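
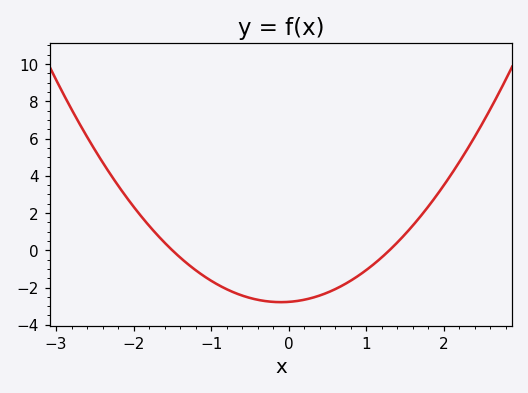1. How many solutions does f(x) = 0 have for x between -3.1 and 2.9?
2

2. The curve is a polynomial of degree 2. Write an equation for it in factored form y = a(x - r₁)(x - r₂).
y = 1.42(x + 1.5)(x - 1.3)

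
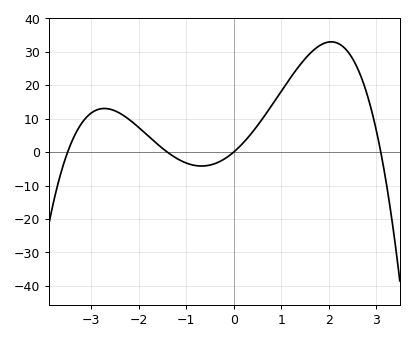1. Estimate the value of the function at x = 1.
18.1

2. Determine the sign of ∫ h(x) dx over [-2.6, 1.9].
positive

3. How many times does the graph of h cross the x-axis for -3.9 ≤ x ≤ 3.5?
4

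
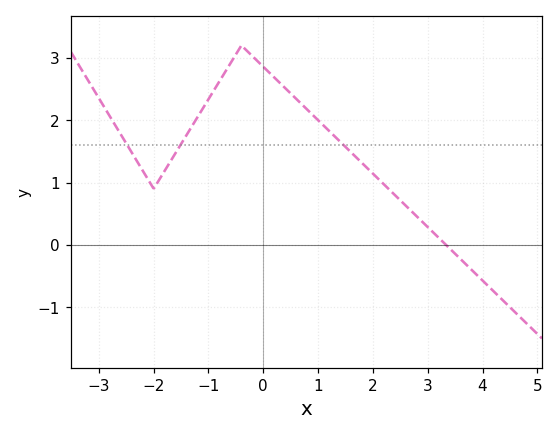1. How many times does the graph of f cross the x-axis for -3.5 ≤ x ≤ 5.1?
1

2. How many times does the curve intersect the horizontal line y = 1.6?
3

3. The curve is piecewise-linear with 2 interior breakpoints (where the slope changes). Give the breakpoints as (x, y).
(-2, 0.9); (-0.4, 3.2)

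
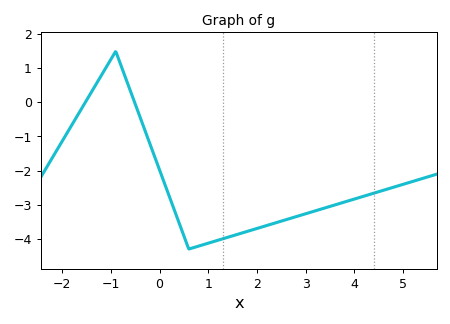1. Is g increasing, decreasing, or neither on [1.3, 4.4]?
increasing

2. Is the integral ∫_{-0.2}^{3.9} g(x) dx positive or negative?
negative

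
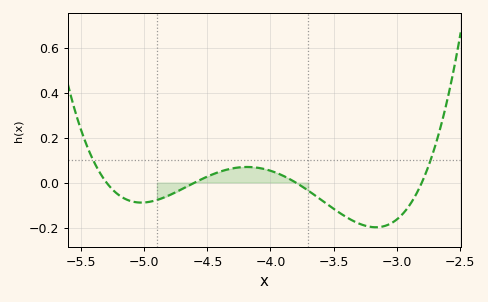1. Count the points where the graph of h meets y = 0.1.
2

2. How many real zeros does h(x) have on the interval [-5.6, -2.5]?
4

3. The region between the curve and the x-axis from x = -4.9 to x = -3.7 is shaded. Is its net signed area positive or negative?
positive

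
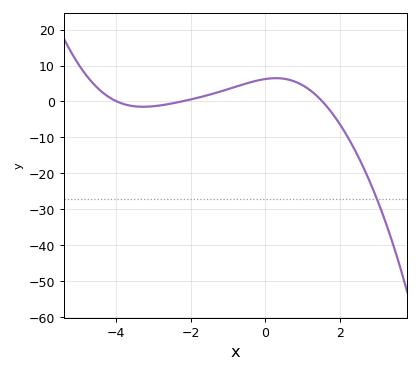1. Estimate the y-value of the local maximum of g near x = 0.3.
6.49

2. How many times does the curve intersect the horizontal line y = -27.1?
1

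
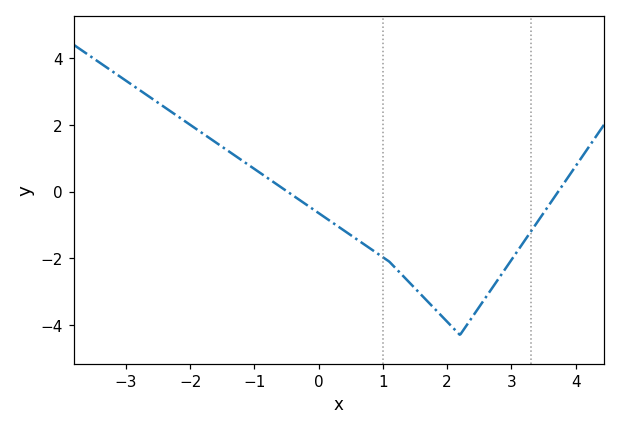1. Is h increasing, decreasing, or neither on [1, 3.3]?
neither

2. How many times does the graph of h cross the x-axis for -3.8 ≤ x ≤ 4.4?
2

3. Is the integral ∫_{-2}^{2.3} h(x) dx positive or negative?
negative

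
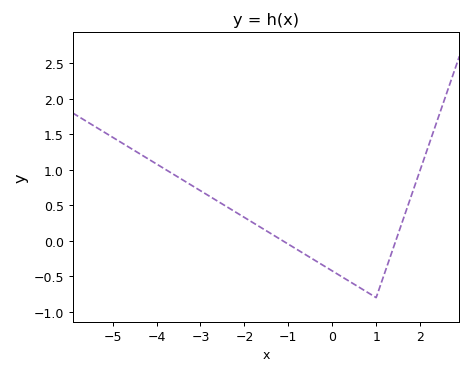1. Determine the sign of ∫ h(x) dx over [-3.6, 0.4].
positive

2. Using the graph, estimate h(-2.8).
0.65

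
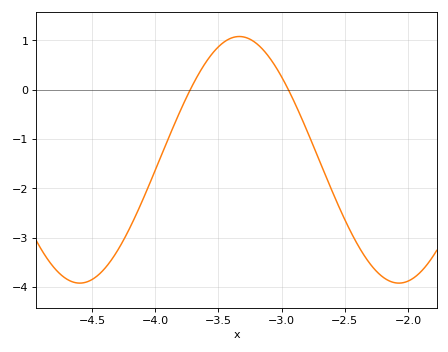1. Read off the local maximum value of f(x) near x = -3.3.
1.08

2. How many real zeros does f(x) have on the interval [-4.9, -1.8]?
2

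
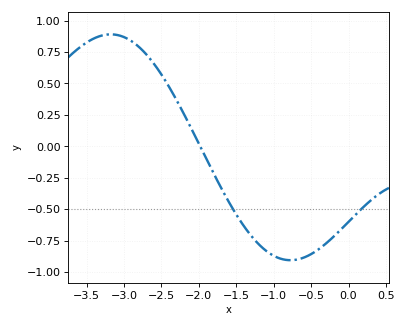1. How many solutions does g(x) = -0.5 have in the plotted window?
2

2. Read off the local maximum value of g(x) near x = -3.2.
0.9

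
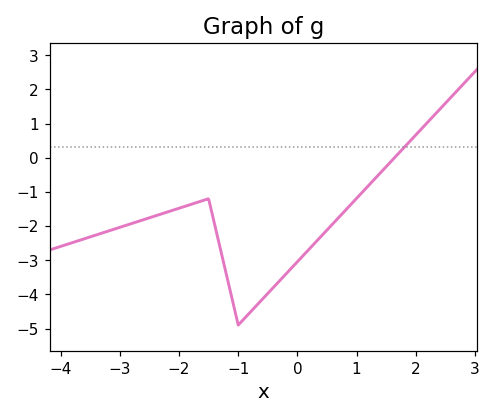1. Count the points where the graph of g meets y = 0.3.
1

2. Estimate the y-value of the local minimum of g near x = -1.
-4.9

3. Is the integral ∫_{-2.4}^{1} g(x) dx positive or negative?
negative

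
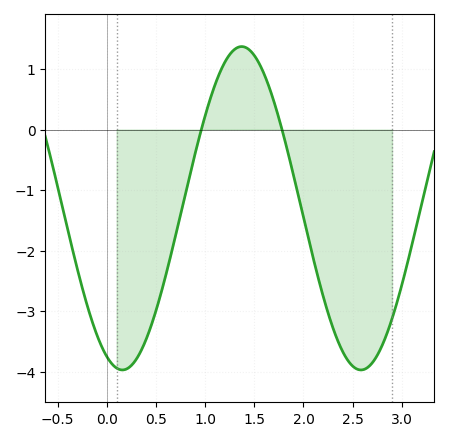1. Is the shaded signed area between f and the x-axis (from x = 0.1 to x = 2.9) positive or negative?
negative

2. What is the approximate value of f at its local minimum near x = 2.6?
-4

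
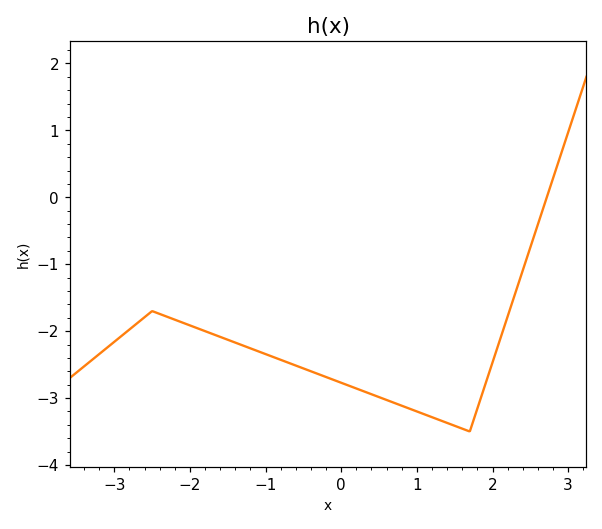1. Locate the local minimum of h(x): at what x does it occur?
1.7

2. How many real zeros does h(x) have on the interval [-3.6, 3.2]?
1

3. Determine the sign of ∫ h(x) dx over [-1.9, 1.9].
negative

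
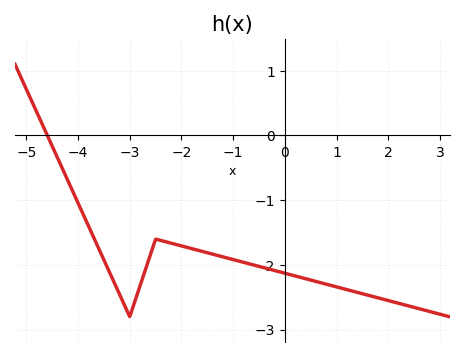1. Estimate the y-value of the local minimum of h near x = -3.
-2.8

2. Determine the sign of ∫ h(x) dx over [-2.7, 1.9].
negative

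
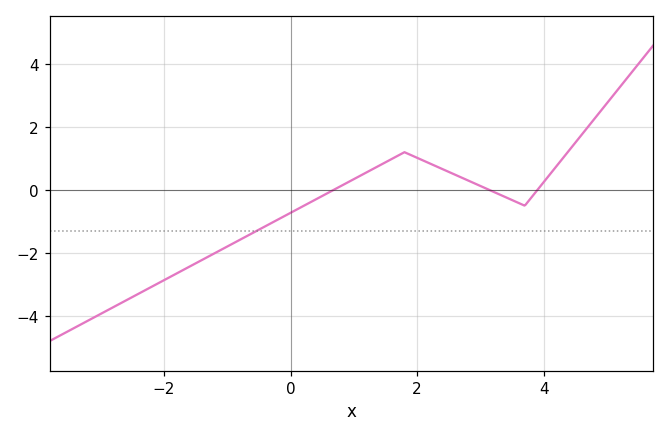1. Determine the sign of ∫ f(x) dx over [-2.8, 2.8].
negative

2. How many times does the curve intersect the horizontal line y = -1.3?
1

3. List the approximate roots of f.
0.679, 3.14, 3.9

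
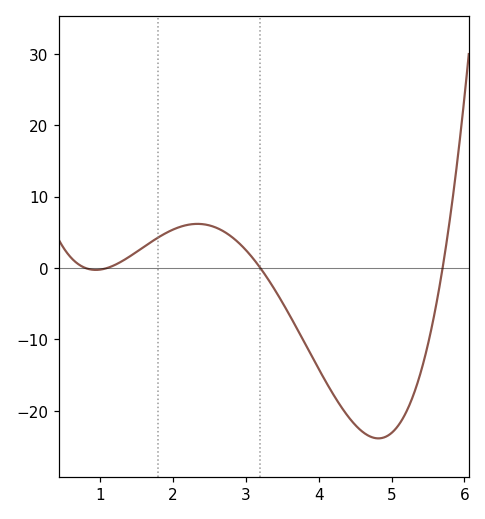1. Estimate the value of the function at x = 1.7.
4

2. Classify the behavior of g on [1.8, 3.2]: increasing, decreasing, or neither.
neither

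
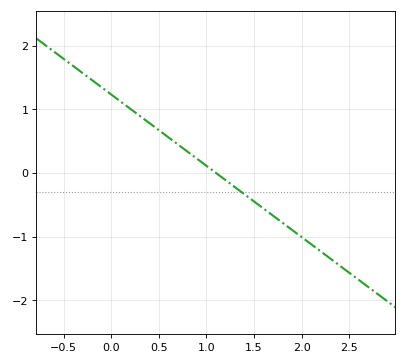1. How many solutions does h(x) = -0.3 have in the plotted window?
1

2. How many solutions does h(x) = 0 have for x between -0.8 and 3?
1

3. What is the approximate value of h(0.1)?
1.1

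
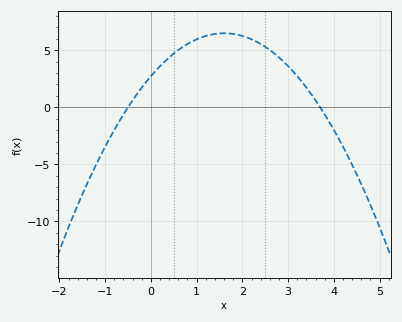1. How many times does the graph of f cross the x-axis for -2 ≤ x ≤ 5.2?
2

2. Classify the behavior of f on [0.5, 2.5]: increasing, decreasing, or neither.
neither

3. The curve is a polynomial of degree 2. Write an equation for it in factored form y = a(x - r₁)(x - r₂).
y = -1.47(x + 0.5)(x - 3.7)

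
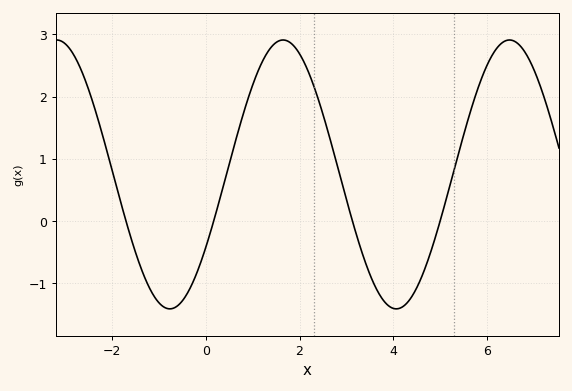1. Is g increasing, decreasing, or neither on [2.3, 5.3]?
neither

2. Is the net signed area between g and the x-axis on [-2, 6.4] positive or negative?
positive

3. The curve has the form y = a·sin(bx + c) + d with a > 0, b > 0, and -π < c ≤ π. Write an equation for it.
y = 2.16sin(1.3x - 0.57) + 0.75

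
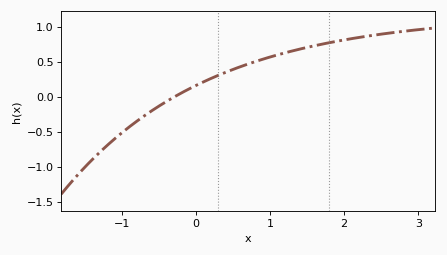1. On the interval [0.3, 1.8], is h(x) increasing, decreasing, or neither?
increasing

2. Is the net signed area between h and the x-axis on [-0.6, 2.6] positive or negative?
positive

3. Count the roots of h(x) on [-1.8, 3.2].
1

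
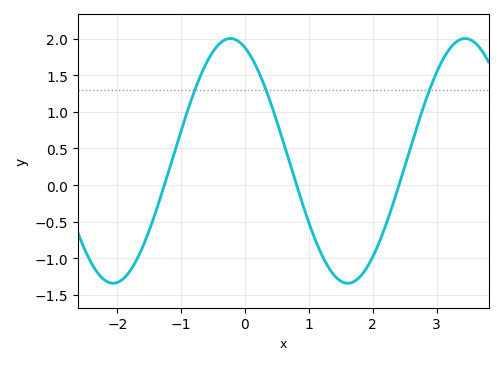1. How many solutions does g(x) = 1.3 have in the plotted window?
3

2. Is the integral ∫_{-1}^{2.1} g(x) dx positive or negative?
positive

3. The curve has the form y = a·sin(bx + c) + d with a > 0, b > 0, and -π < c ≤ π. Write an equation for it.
y = 1.67sin(1.71x + 1.96) + 0.33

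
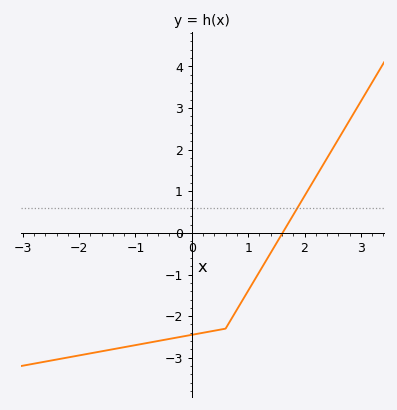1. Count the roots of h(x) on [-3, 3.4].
1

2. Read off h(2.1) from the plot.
1.11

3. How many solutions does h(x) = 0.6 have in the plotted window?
1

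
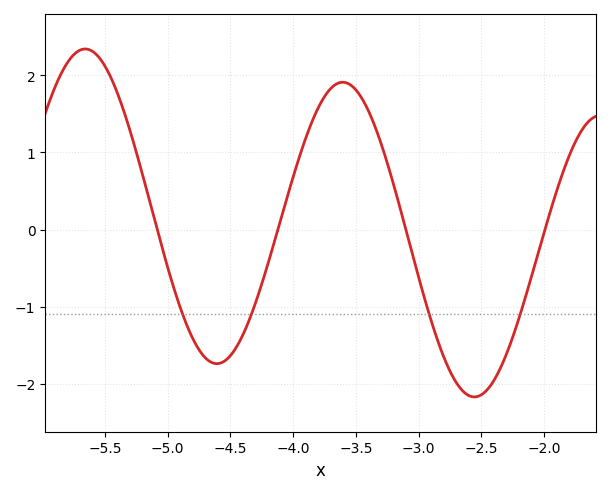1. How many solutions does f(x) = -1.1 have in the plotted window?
4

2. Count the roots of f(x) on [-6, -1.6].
4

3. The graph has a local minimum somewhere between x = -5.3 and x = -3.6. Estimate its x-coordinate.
-4.6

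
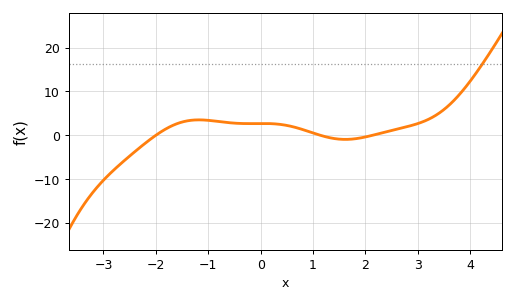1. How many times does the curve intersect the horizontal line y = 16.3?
1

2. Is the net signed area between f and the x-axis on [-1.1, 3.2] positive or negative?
positive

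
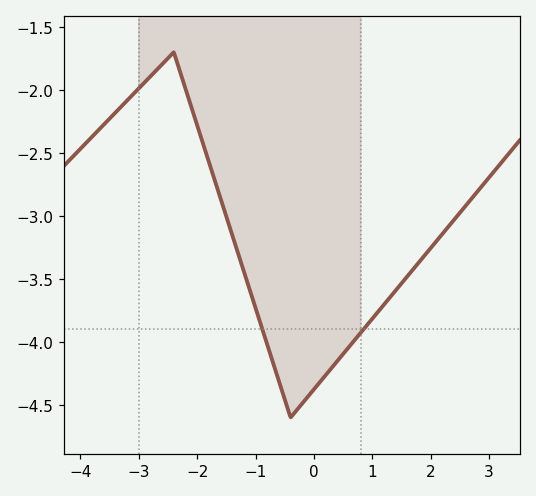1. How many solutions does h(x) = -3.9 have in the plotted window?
2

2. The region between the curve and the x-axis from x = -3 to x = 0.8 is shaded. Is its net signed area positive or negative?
negative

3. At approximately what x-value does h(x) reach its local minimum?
-0.4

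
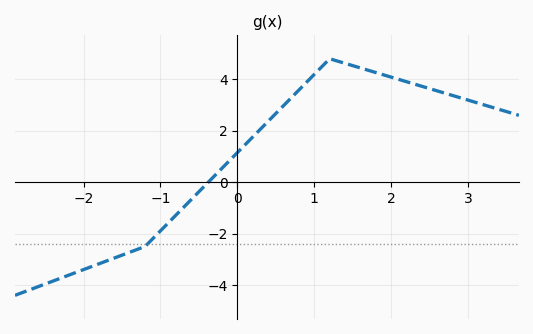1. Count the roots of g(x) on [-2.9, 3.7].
1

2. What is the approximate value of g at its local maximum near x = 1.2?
4.8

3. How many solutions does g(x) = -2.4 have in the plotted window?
1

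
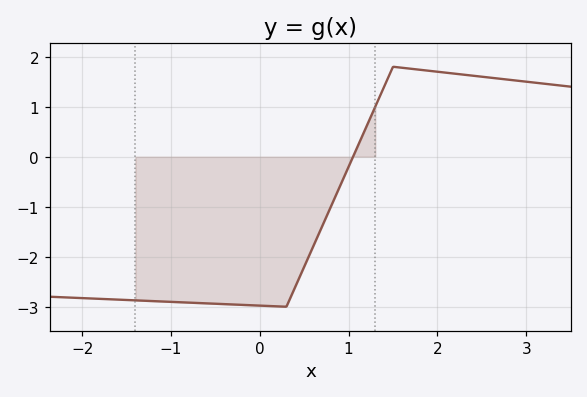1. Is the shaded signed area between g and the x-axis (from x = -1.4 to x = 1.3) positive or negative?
negative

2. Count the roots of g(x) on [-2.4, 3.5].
1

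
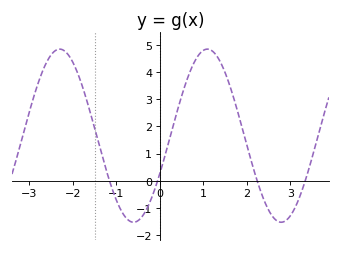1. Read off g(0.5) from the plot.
3.1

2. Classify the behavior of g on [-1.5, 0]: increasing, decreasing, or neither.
neither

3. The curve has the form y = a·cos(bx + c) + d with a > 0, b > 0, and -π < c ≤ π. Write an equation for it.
y = 3.19cos(1.9x - 2) + 1.66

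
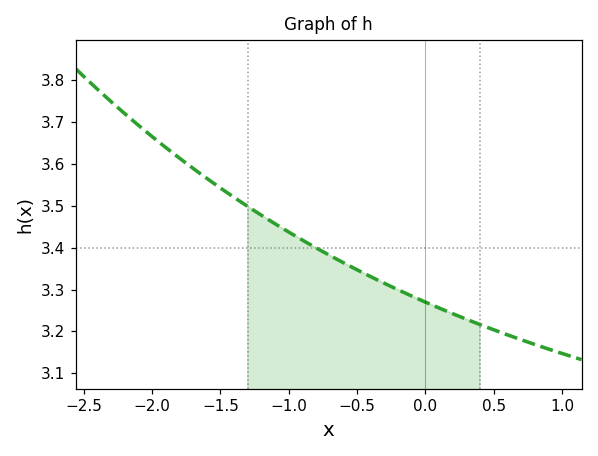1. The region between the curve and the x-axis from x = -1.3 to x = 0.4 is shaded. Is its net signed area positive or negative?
positive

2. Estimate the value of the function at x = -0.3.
3.31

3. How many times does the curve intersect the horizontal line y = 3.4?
1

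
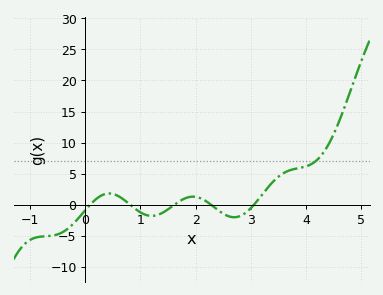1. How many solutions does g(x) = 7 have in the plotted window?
1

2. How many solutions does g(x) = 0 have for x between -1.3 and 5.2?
5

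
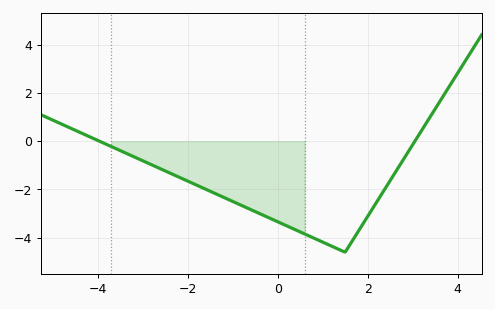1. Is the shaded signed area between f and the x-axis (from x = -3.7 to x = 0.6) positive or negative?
negative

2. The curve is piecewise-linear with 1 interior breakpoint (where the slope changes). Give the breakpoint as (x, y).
(1.5, -4.6)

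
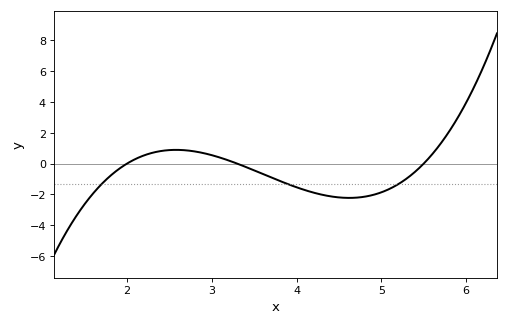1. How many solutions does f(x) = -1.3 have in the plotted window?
3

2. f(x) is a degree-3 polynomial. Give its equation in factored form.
y = 0.73(x - 2)(x - 3.3)(x - 5.5)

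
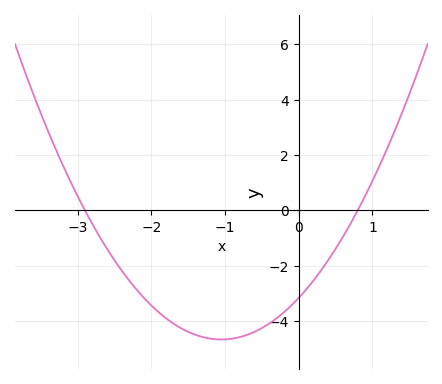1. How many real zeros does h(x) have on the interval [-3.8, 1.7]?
2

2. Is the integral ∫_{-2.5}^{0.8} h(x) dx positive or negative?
negative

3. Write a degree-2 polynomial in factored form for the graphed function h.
y = 1.36(x + 2.9)(x - 0.8)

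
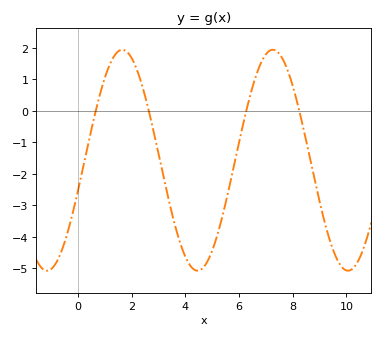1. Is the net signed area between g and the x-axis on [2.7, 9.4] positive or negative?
negative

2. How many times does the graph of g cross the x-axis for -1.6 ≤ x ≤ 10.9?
4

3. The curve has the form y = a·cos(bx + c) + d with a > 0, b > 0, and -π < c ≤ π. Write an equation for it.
y = 3.5cos(1.1x - 1.8) - 1.57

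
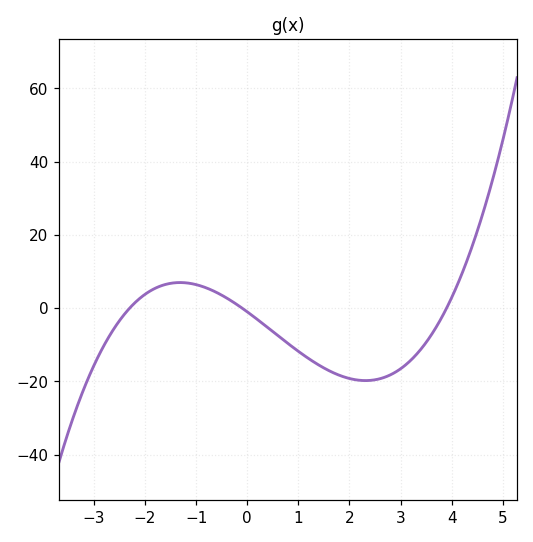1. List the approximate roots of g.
-2.3, -0.1, 3.9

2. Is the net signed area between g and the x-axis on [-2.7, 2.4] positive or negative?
negative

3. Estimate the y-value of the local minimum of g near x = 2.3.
-19.8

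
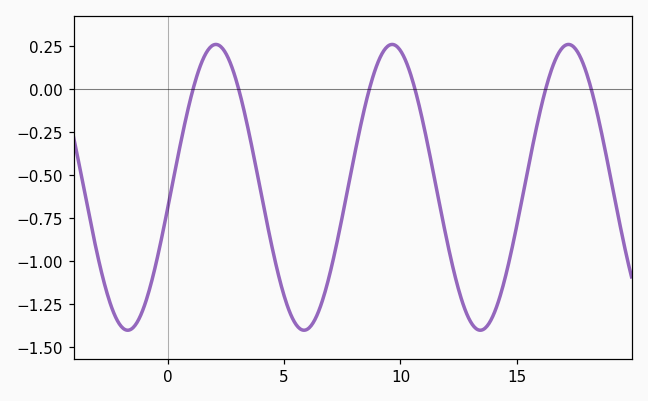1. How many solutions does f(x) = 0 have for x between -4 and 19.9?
6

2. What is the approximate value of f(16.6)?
0.155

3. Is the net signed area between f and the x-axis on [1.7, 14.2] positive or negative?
negative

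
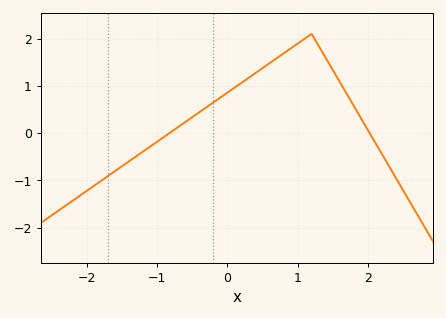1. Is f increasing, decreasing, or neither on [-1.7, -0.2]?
increasing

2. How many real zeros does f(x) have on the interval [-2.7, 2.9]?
2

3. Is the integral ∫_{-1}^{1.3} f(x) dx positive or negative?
positive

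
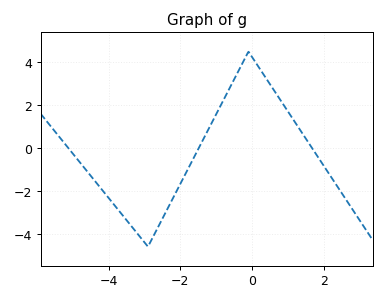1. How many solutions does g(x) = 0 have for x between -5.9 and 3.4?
3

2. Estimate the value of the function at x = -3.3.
-3.8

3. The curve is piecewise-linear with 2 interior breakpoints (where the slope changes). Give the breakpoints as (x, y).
(-2.9, -4.6); (-0.1, 4.5)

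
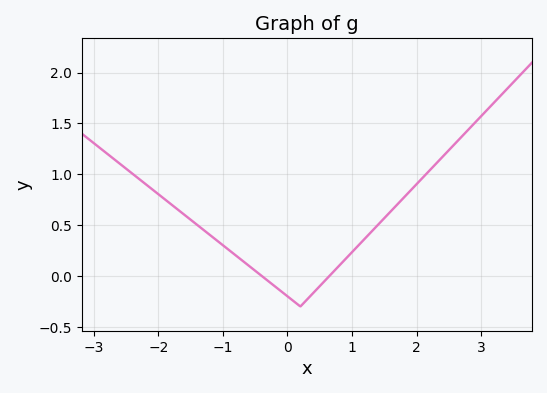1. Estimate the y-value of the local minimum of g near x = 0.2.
-0.3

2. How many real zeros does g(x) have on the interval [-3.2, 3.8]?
2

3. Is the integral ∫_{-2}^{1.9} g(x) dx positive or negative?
positive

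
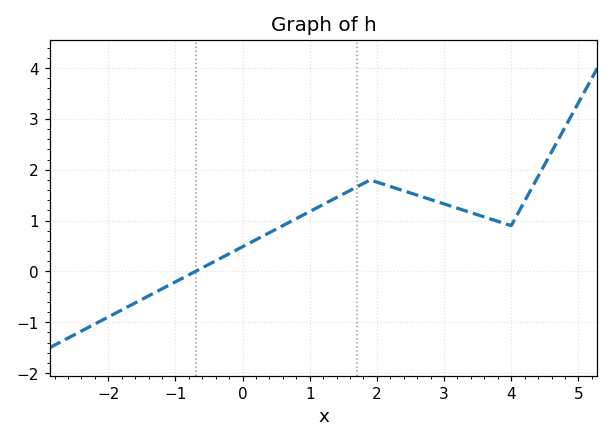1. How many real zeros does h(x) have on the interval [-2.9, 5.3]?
1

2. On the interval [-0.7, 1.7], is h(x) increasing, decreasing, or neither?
increasing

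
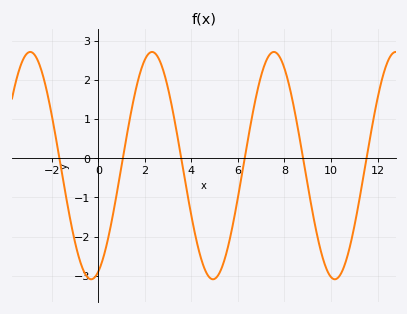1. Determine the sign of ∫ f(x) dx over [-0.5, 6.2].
negative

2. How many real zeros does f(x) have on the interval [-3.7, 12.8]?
6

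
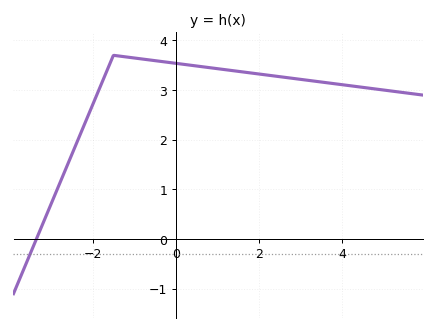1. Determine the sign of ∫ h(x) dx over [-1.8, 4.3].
positive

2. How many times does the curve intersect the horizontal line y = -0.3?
1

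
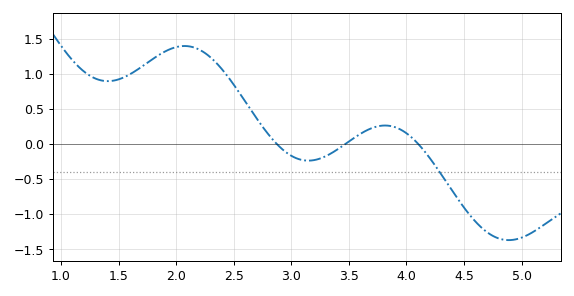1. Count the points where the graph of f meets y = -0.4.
1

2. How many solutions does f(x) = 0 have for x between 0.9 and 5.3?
3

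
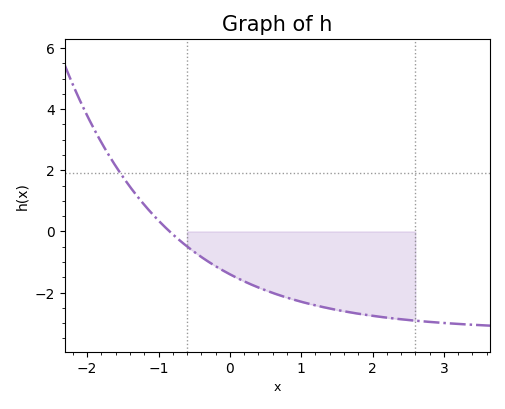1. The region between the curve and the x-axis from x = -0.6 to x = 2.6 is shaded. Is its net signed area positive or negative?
negative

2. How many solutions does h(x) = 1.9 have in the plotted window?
1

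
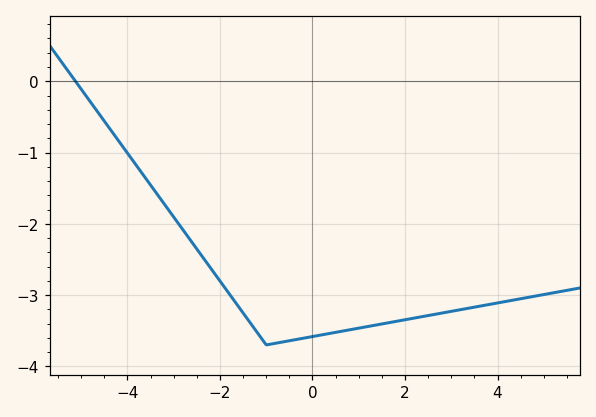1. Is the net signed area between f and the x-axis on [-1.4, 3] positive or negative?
negative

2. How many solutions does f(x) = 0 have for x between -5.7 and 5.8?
1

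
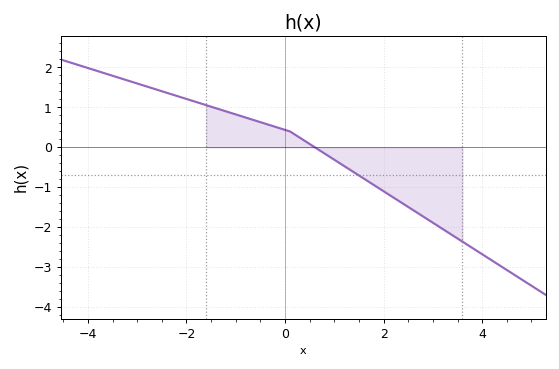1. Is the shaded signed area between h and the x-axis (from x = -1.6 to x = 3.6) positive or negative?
negative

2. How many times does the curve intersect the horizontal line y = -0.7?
1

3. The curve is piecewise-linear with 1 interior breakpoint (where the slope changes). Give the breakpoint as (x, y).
(0.1, 0.4)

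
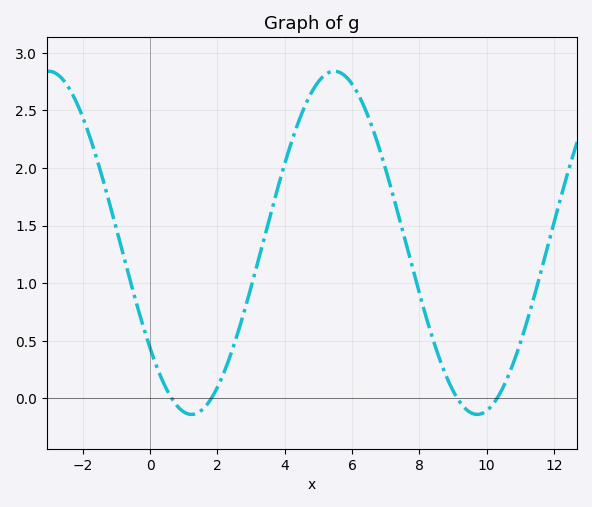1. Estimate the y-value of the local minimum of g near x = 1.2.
-0.15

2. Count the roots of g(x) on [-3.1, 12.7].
4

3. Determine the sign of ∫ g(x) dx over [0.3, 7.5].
positive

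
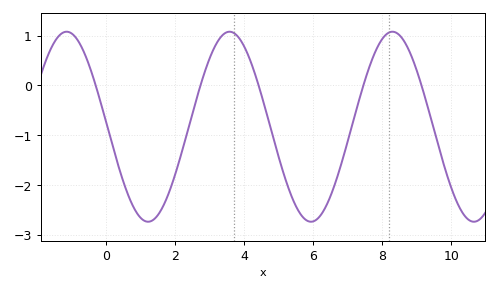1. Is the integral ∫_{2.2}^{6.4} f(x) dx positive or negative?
negative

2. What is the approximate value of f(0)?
-0.8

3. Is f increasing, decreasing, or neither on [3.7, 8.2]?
neither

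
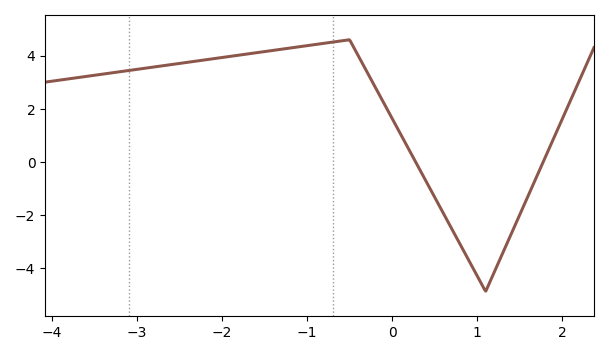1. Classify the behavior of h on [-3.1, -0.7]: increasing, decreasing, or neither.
increasing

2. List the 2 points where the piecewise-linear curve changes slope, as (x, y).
(-0.5, 4.6); (1.1, -4.9)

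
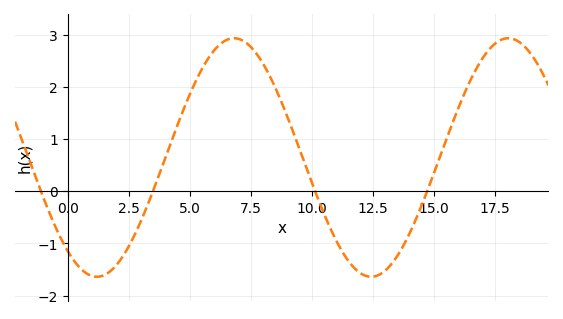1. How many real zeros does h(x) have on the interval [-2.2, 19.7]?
4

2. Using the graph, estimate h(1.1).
-1.6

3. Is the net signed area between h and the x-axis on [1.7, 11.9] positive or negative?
positive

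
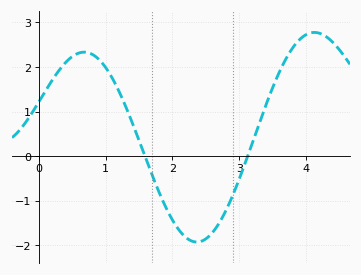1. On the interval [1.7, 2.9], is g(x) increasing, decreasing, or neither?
neither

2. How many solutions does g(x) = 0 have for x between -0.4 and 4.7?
2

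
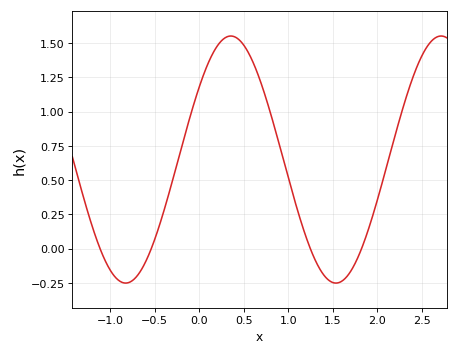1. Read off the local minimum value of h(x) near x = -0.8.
-0.25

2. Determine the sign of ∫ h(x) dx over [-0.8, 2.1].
positive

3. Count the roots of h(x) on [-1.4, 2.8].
4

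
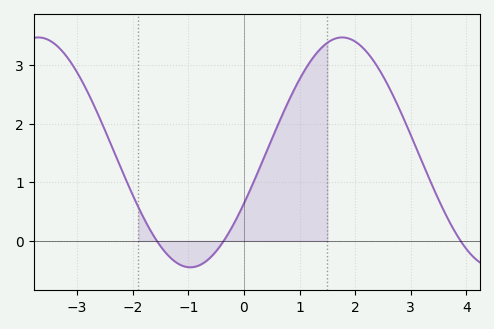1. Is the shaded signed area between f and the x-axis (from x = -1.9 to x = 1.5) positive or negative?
positive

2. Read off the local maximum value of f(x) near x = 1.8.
3.47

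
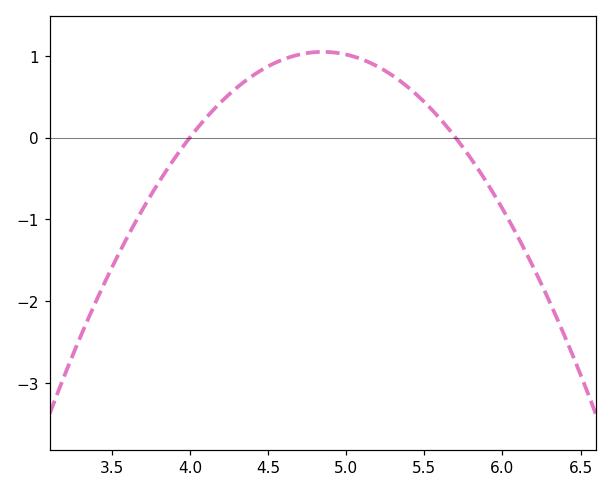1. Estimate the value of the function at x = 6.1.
-1.2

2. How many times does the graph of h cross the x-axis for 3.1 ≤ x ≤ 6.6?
2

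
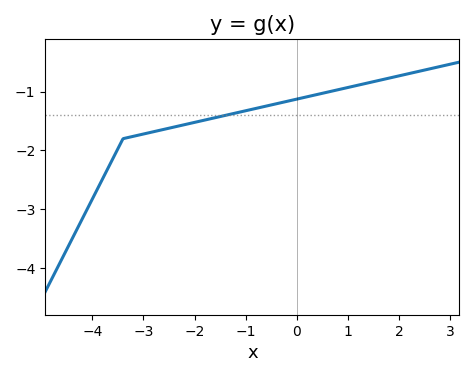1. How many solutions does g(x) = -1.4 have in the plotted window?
1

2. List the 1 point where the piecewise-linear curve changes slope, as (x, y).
(-3.4, -1.8)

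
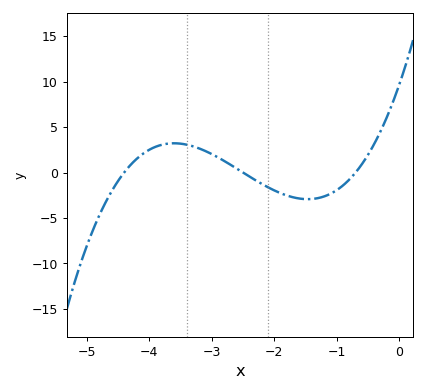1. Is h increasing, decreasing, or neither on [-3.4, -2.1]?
decreasing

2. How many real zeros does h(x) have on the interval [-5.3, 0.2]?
3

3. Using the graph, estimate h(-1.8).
-2.52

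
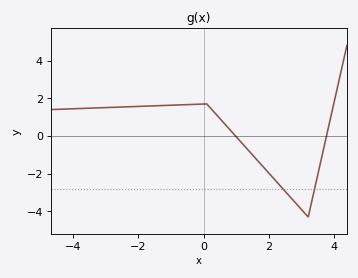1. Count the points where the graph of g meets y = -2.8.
2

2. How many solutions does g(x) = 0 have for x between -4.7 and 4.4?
2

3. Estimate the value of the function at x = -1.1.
1.62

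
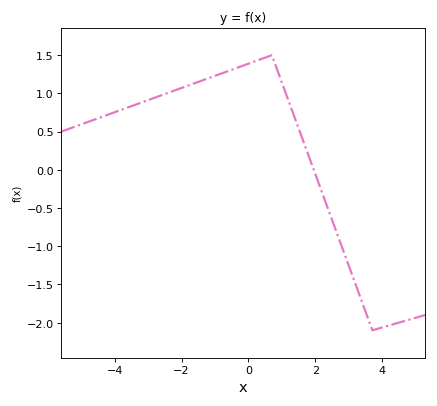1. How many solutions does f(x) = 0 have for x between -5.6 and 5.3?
1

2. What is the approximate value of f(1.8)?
0.2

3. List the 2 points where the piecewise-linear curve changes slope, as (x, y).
(0.7, 1.5); (3.7, -2.1)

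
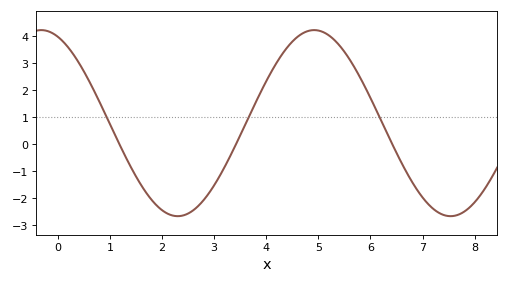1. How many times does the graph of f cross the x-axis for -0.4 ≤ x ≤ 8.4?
3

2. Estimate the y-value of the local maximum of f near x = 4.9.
4.2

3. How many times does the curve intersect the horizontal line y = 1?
3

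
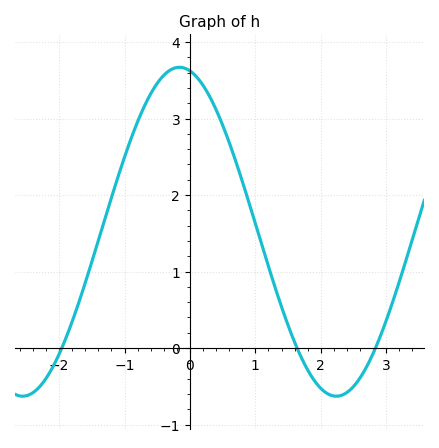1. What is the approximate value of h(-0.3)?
3.6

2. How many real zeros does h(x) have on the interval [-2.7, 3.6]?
3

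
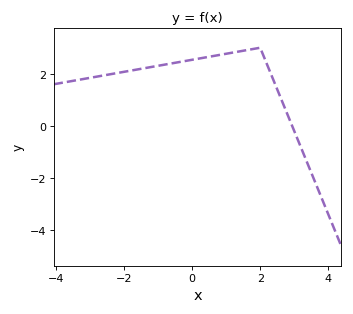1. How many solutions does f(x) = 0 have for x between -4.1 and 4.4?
1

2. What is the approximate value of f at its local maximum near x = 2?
3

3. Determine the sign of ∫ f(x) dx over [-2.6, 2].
positive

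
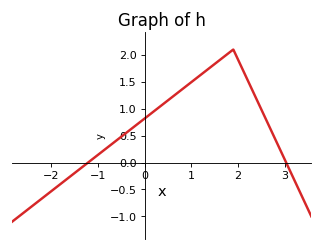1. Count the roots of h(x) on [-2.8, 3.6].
2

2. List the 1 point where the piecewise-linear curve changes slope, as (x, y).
(1.9, 2.1)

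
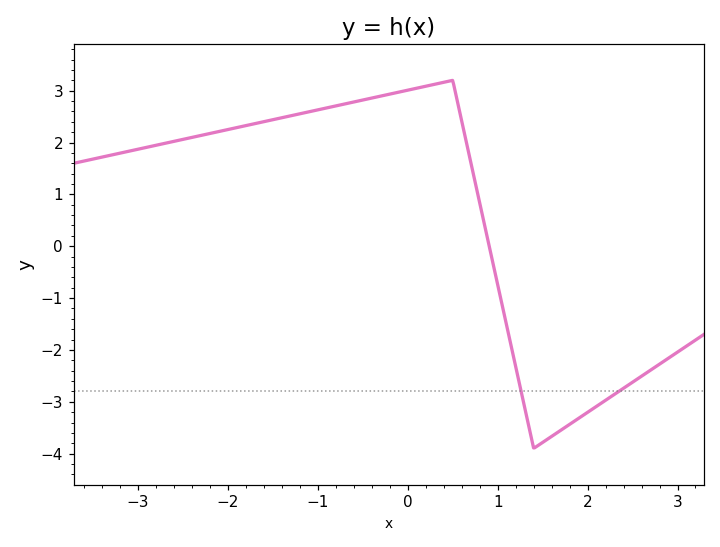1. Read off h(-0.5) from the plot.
2.8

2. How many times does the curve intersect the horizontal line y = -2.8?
2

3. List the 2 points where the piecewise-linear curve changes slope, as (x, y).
(0.5, 3.2); (1.4, -3.9)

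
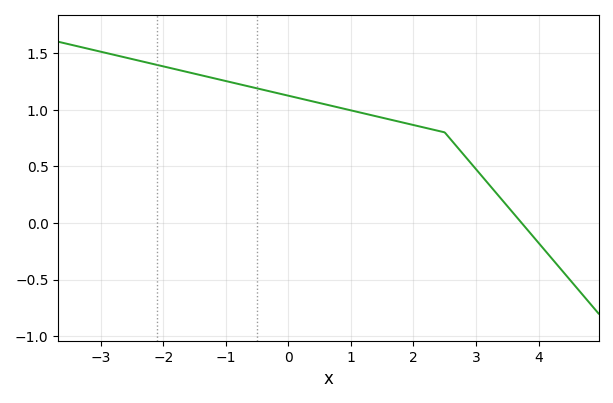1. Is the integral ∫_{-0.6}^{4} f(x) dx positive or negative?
positive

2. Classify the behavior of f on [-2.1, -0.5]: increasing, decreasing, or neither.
decreasing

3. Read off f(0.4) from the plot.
1.05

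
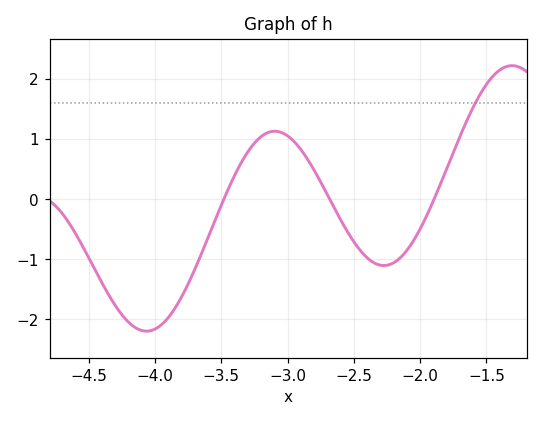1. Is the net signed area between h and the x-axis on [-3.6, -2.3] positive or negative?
positive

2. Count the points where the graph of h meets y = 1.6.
1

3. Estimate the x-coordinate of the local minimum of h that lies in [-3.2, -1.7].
-2.25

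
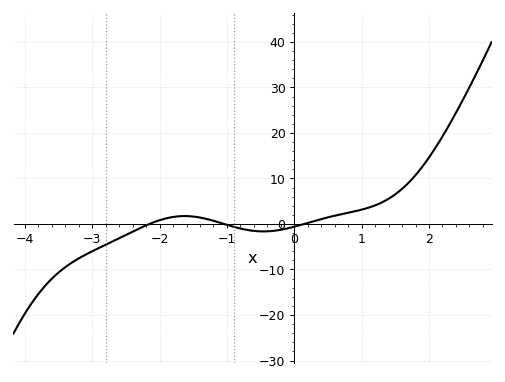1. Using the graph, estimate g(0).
-0.605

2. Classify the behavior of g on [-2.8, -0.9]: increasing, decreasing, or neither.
neither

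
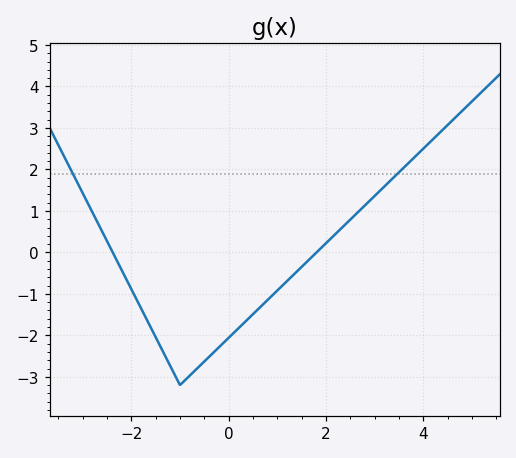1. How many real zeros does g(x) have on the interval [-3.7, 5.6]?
2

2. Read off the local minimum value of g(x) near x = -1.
-3.2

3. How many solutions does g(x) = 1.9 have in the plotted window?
2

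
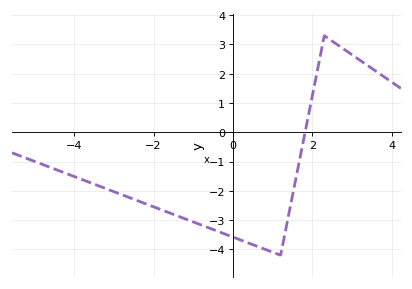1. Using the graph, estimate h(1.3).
-3.52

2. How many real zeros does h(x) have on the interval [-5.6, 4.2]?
1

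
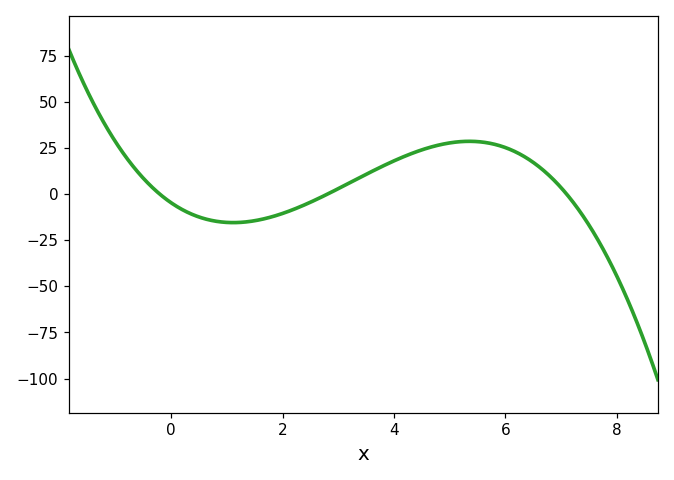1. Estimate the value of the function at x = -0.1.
0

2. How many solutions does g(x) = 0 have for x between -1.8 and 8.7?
3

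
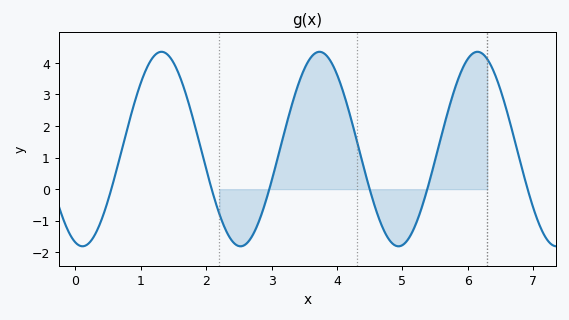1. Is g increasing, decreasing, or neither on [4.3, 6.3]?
neither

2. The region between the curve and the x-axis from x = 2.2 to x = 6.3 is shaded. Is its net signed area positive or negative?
positive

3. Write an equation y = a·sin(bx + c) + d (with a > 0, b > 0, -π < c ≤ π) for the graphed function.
y = 3.08sin(2.6x - 1.85) + 1.27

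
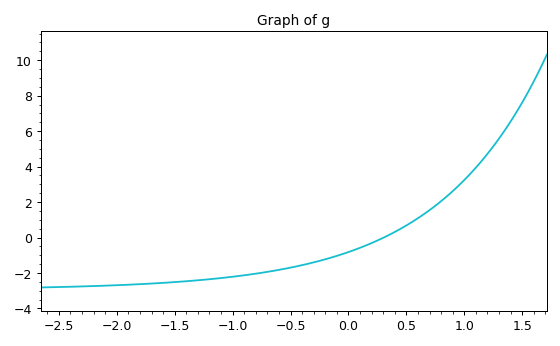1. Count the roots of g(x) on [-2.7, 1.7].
1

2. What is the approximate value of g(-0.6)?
-1.8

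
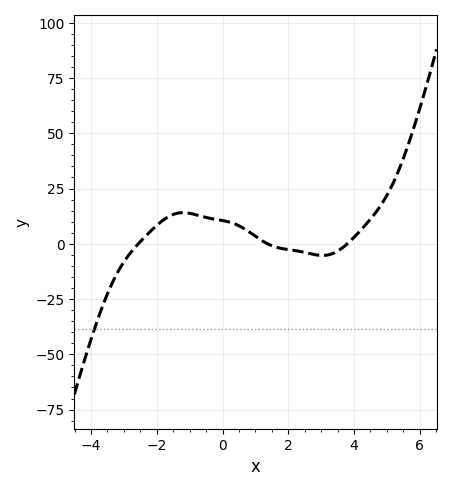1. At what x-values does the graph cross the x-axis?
-2.56, 1.37, 3.79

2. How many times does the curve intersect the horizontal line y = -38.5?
1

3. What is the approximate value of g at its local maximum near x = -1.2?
14.1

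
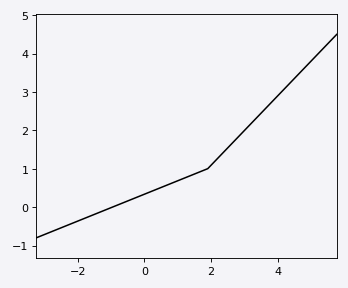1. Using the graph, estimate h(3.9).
2.81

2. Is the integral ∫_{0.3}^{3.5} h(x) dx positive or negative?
positive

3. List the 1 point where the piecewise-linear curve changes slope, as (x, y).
(1.9, 1)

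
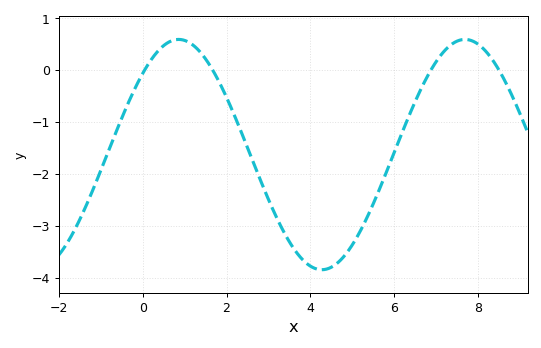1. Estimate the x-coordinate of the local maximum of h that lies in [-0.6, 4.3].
0.8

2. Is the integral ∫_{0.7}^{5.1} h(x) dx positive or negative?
negative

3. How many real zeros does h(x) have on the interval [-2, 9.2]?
4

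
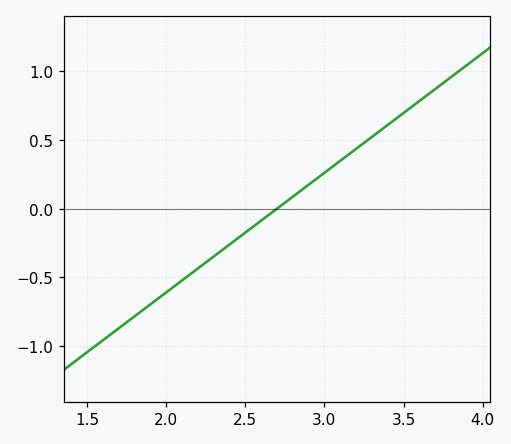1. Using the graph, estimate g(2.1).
-0.522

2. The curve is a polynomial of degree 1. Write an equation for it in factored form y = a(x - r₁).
y = 0.87(x - 2.7)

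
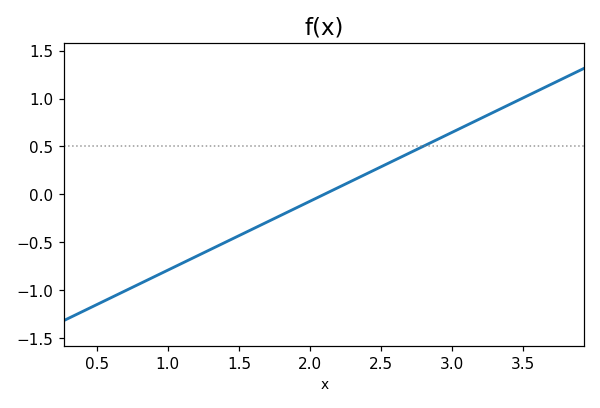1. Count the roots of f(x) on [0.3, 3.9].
1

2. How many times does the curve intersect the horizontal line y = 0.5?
1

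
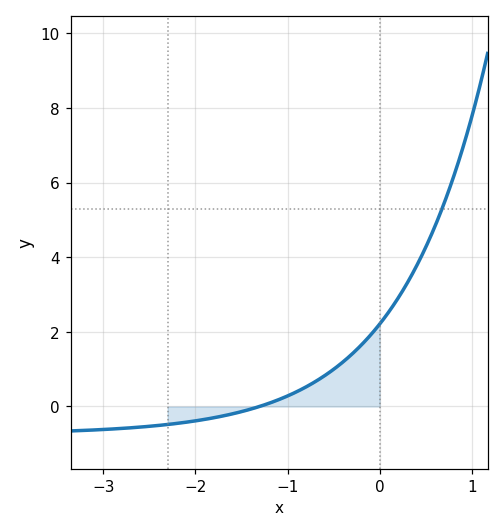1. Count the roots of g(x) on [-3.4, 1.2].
1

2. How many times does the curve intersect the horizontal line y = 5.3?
1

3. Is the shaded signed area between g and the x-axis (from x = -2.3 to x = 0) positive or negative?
positive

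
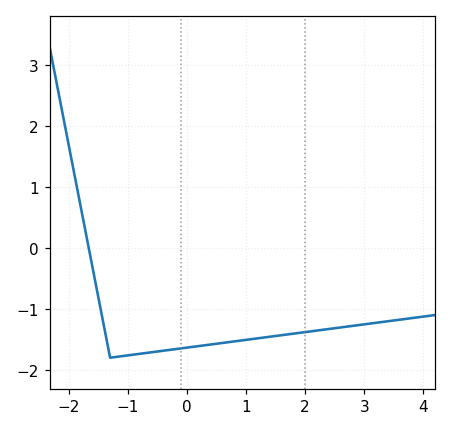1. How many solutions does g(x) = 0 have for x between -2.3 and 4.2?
1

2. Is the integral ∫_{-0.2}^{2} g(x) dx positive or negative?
negative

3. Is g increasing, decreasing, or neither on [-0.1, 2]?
increasing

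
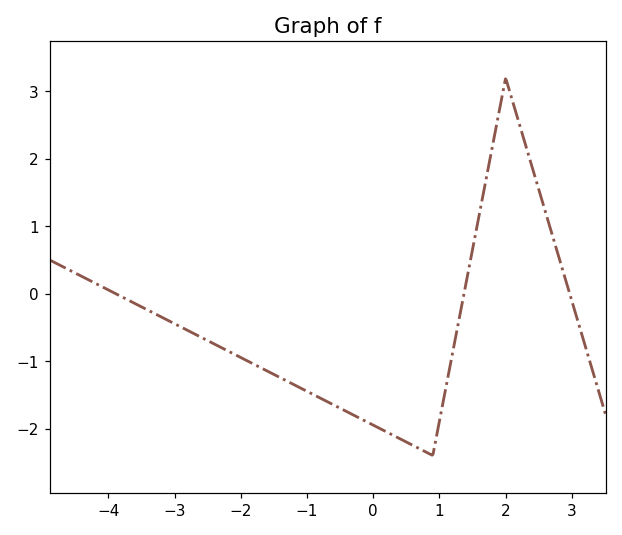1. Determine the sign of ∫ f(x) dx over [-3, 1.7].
negative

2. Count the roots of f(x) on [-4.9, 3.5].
3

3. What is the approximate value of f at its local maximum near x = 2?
3.2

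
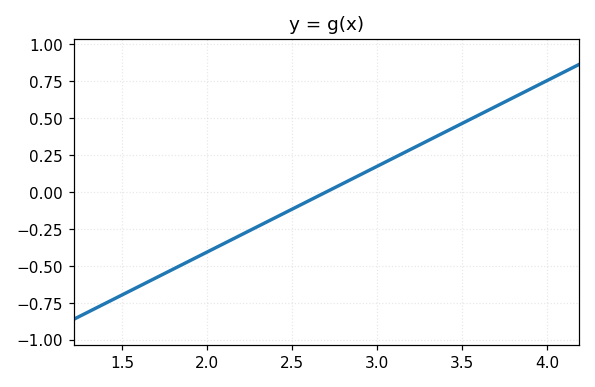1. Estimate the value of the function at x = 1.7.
-0.58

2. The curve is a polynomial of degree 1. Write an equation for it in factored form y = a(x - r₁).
y = 0.58(x - 2.7)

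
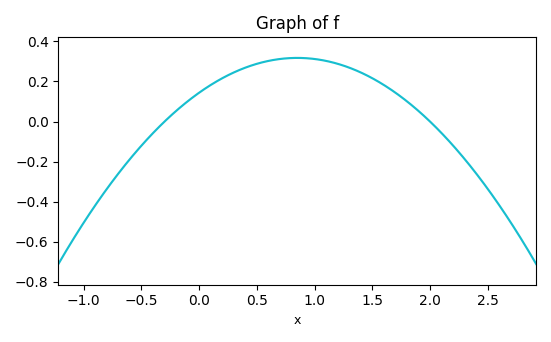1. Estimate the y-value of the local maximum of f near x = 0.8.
0.317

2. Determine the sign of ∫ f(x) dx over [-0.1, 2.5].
positive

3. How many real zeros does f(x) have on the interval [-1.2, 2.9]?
2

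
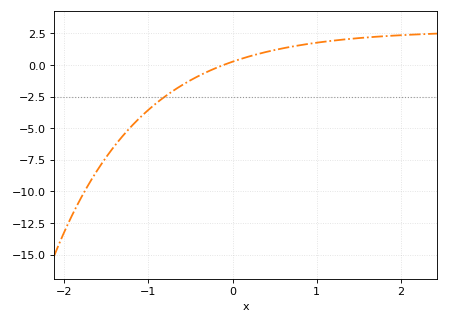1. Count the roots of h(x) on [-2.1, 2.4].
1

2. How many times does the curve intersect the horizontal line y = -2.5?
1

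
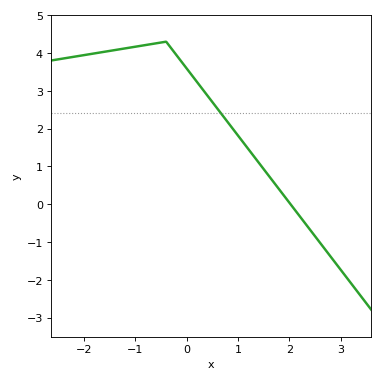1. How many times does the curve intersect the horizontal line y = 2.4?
1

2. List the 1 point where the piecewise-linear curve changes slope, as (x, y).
(-0.4, 4.3)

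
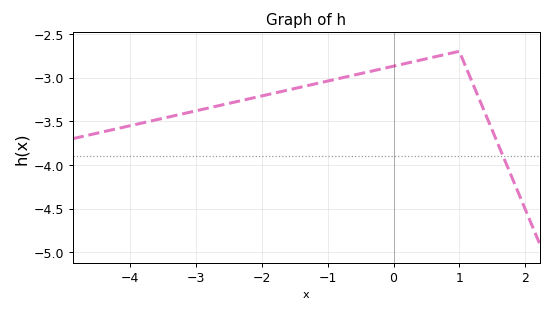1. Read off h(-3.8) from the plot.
-3.5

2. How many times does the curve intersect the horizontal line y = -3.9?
1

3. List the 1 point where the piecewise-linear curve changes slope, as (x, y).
(1, -2.7)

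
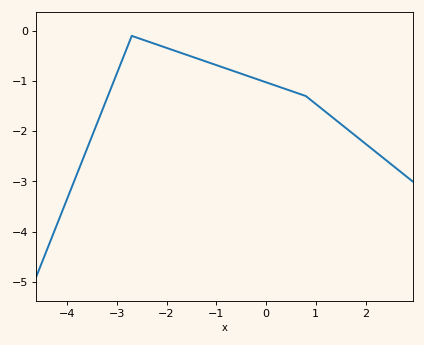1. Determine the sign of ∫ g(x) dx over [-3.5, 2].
negative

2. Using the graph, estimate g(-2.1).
-0.306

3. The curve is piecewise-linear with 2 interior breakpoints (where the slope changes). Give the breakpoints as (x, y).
(-2.7, -0.1); (0.8, -1.3)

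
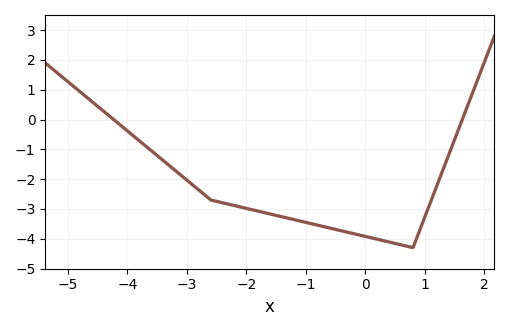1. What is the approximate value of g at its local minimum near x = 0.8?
-4.3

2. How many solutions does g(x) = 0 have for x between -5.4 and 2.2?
2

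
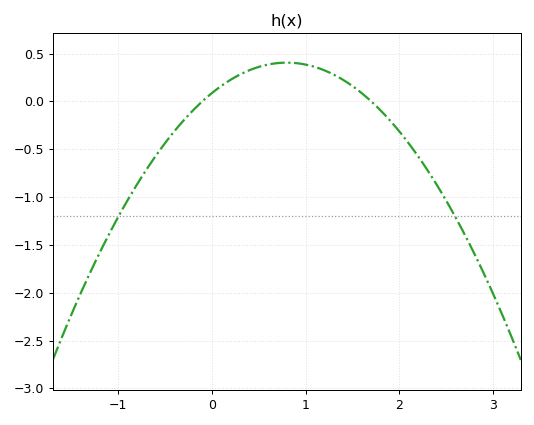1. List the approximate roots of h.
-0.1, 1.7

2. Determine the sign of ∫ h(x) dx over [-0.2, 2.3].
positive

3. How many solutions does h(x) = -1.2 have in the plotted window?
2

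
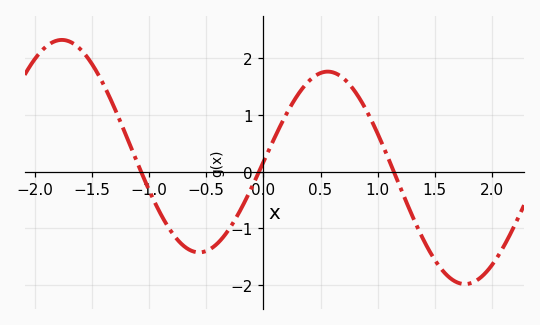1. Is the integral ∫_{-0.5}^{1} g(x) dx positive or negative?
positive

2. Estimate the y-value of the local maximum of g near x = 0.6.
1.8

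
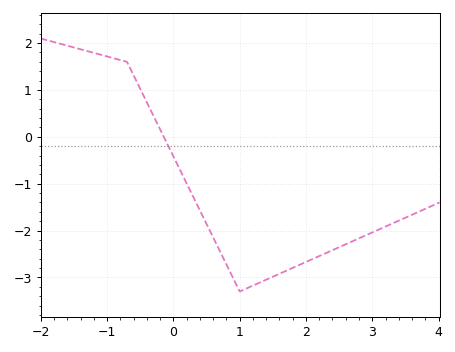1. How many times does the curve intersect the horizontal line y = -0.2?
1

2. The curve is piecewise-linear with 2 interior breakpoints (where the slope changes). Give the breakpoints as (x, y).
(-0.7, 1.6); (1, -3.3)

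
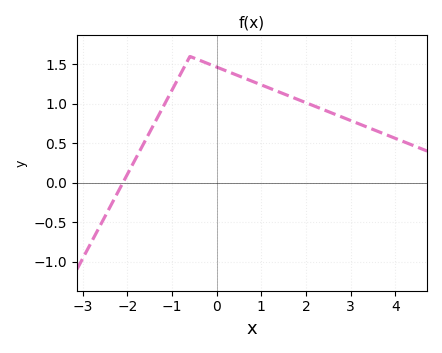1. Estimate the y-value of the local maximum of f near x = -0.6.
1.6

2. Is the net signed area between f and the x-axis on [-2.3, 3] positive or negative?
positive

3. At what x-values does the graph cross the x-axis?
-2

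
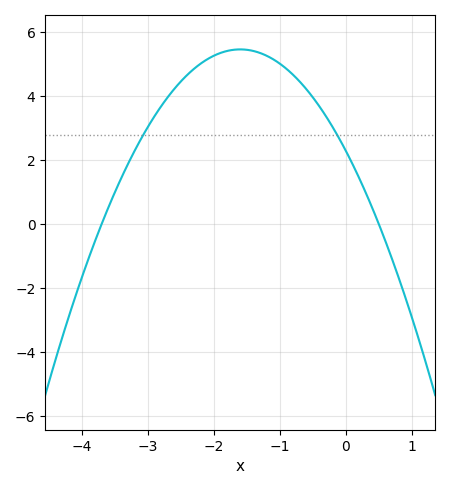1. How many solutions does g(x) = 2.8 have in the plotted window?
2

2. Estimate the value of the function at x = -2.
5.27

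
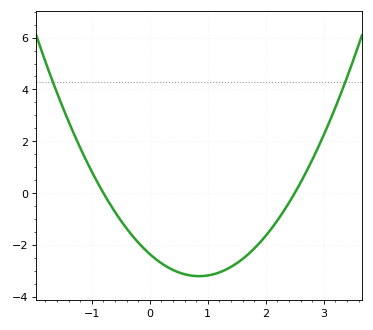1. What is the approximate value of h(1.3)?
-3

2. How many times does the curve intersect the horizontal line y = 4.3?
2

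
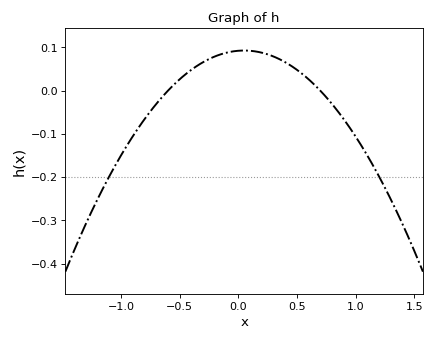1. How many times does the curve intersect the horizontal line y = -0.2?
2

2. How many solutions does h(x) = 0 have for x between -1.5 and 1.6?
2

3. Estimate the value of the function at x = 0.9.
-0.07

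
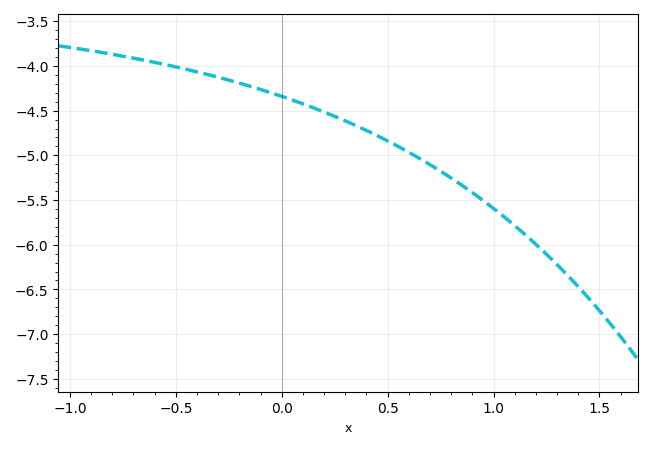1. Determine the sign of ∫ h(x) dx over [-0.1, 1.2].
negative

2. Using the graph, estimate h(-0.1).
-4.25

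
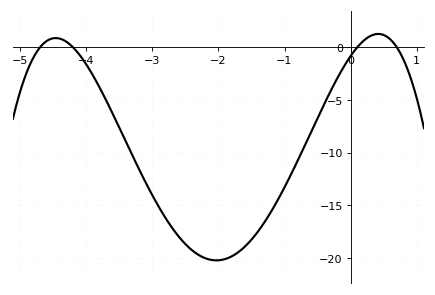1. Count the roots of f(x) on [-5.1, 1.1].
4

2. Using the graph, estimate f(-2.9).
-15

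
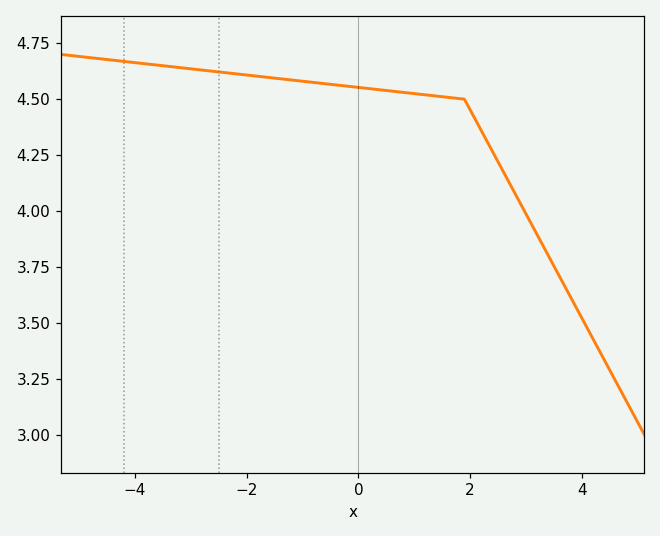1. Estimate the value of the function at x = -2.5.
4.62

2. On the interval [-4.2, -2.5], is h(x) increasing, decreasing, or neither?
decreasing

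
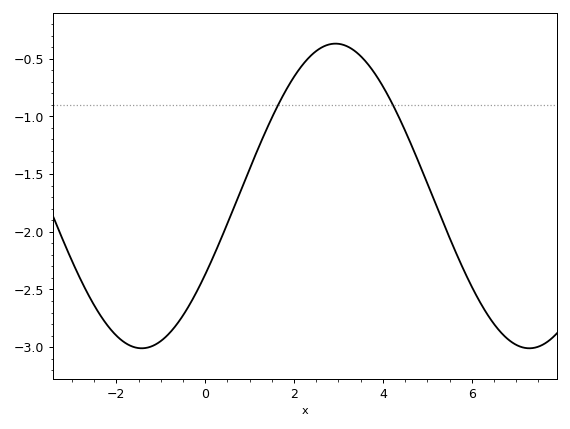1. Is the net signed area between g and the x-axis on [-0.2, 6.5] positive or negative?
negative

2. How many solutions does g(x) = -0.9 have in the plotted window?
2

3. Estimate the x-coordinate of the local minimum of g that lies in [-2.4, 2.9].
-1.4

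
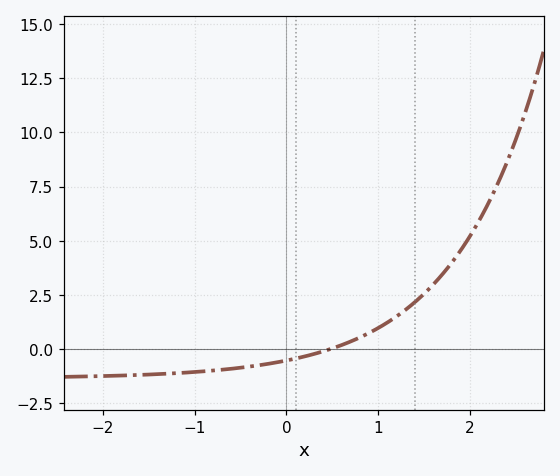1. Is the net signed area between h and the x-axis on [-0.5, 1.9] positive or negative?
positive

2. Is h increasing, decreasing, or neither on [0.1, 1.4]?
increasing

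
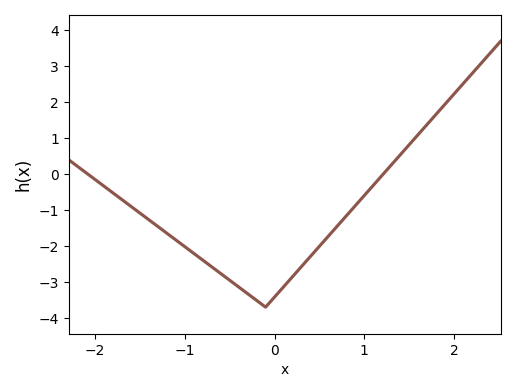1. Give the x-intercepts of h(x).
-2.08, 1.21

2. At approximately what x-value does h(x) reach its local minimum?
-0.101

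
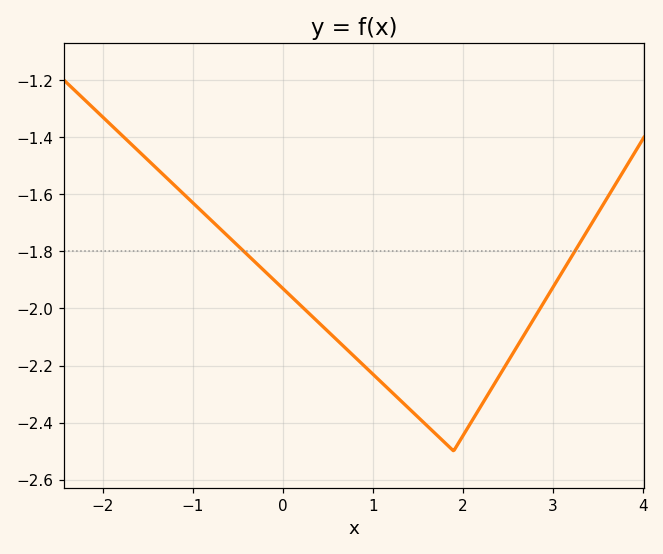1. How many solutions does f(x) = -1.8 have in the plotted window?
2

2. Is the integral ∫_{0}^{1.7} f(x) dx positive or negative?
negative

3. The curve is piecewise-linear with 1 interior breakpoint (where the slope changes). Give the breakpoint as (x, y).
(1.9, -2.5)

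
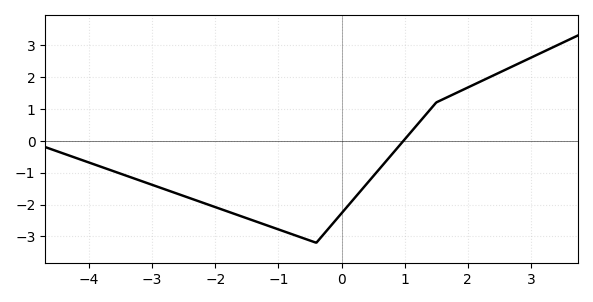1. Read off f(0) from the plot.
-2.3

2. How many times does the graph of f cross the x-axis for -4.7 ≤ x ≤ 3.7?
1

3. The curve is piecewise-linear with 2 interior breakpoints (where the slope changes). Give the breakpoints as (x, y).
(-0.4, -3.2); (1.5, 1.2)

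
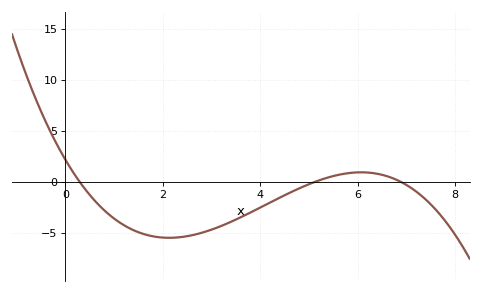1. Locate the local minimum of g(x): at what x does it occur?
2.2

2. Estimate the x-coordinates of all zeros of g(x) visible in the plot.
0.4, 5, 7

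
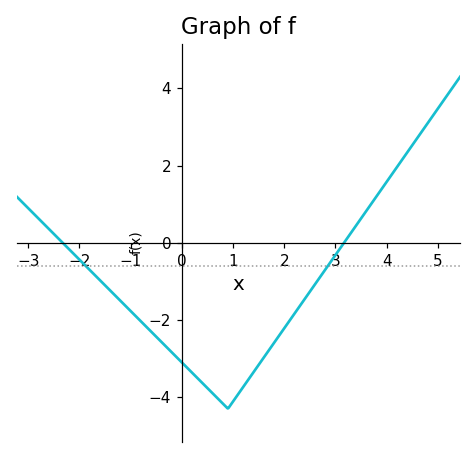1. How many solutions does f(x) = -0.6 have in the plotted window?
2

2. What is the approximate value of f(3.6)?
0.821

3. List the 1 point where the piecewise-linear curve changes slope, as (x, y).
(0.9, -4.3)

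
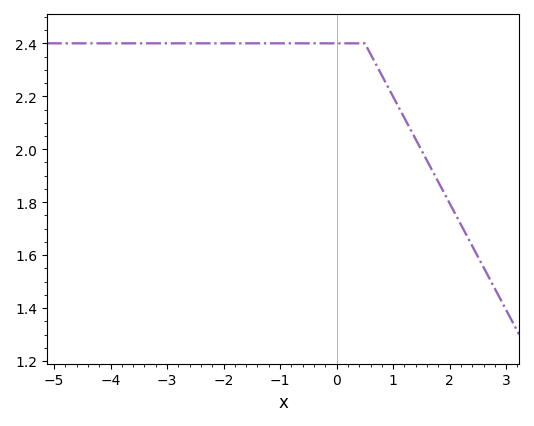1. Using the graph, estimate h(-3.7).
2.4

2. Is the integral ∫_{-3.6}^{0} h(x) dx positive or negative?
positive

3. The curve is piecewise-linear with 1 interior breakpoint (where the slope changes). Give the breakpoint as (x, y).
(0.5, 2.4)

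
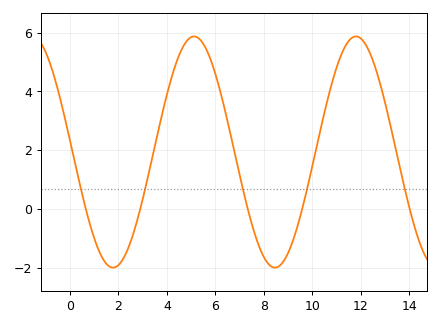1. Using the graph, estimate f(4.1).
4.2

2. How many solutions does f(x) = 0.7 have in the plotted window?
5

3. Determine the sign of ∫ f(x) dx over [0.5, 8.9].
positive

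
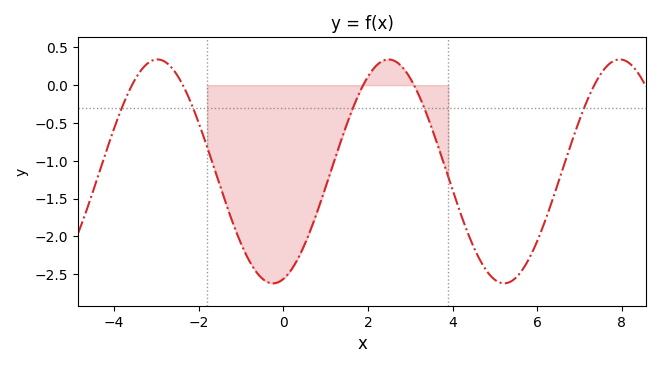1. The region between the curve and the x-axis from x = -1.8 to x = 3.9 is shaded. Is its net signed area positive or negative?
negative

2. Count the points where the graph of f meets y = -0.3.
5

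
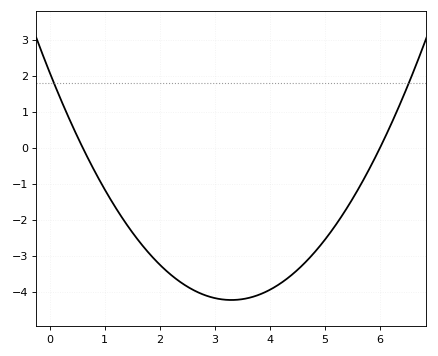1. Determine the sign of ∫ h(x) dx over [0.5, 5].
negative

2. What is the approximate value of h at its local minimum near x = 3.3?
-4.2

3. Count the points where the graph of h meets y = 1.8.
2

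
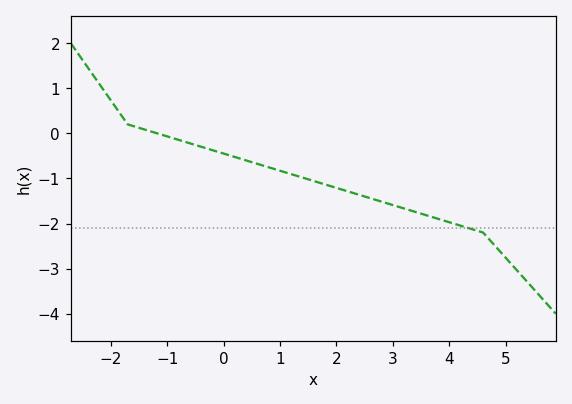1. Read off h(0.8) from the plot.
-0.752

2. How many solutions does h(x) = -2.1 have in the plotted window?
1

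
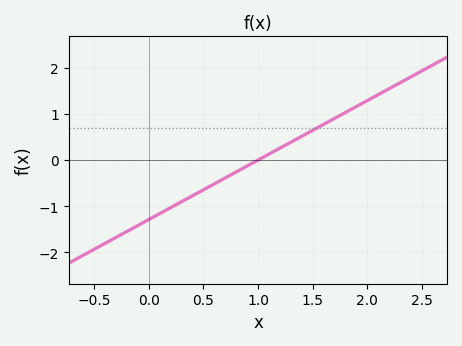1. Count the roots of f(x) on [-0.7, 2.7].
1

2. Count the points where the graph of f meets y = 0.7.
1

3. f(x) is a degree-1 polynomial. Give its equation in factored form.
y = 1.29(x - 1)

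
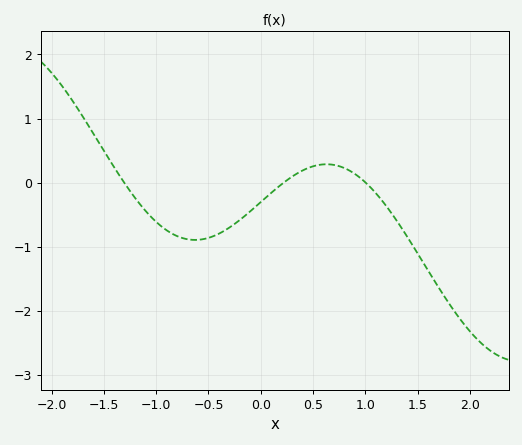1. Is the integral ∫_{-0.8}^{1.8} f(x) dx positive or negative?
negative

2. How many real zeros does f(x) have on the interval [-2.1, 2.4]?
3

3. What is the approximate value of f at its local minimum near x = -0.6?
-0.896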